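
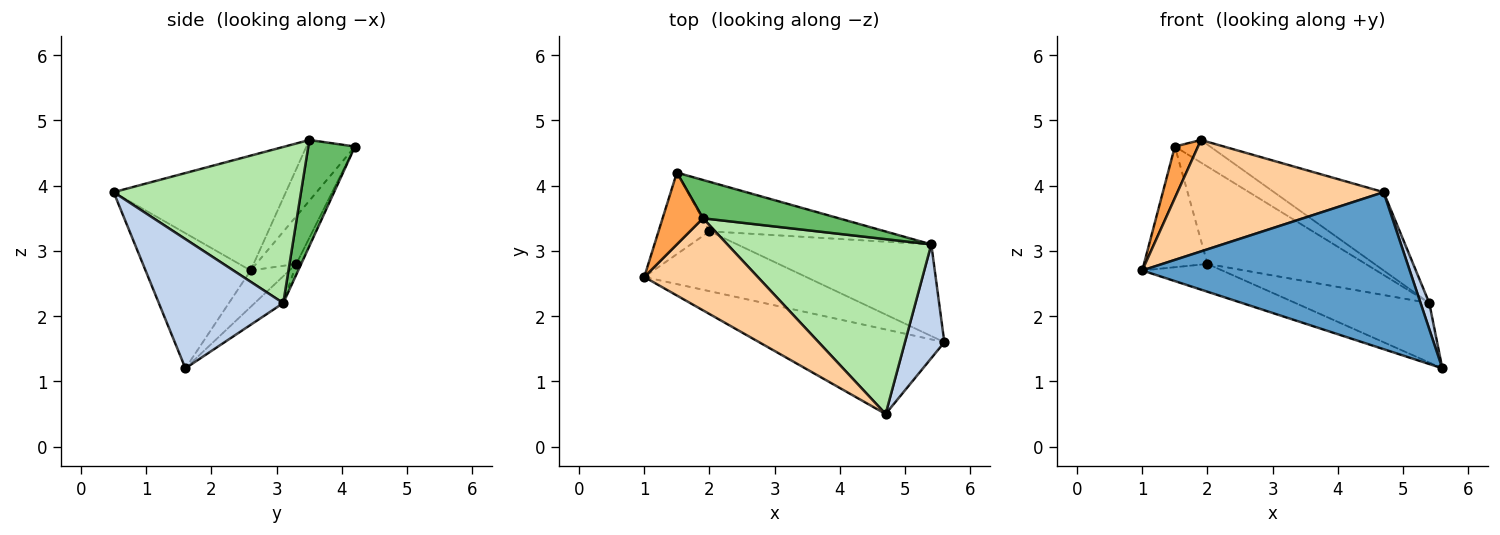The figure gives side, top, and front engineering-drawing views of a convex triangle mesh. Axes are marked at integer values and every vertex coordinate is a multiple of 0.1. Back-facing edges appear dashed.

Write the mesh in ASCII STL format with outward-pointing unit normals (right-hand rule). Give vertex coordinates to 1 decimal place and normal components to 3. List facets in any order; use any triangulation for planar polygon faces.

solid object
 facet normal -0.327 -0.832 -0.448
  outer loop
   vertex 4.7 0.5 3.9
   vertex 1.0 2.6 2.7
   vertex 5.6 1.6 1.2
  endloop
 endfacet
 facet normal 0.954 -0.067 0.291
  outer loop
   vertex 5.4 3.1 2.2
   vertex 4.7 0.5 3.9
   vertex 5.6 1.6 1.2
  endloop
 endfacet
 facet normal -0.774 -0.369 0.514
  outer loop
   vertex 1.9 3.5 4.7
   vertex 1.5 4.2 4.6
   vertex 1.0 2.6 2.7
  endloop
 endfacet
 facet normal -0.542 -0.648 0.535
  outer loop
   vertex 1.9 3.5 4.7
   vertex 1.0 2.6 2.7
   vertex 4.7 0.5 3.9
  endloop
 endfacet
 facet normal 0.559 0.421 0.715
  outer loop
   vertex 1.9 3.5 4.7
   vertex 5.4 3.1 2.2
   vertex 1.5 4.2 4.6
  endloop
 endfacet
 facet normal 0.573 0.335 0.748
  outer loop
   vertex 1.9 3.5 4.7
   vertex 4.7 0.5 3.9
   vertex 5.4 3.1 2.2
  endloop
 endfacet
 facet normal -0.464 0.734 -0.496
  outer loop
   vertex 2.0 3.3 2.8
   vertex 1.0 2.6 2.7
   vertex 1.5 4.2 4.6
  endloop
 endfacet
 facet normal -0.028 0.891 -0.453
  outer loop
   vertex 2.0 3.3 2.8
   vertex 1.5 4.2 4.6
   vertex 5.4 3.1 2.2
  endloop
 endfacet
 facet normal -0.200 0.413 -0.889
  outer loop
   vertex 2.0 3.3 2.8
   vertex 5.6 1.6 1.2
   vertex 1.0 2.6 2.7
  endloop
 endfacet
 facet normal -0.115 0.540 -0.834
  outer loop
   vertex 2.0 3.3 2.8
   vertex 5.4 3.1 2.2
   vertex 5.6 1.6 1.2
  endloop
 endfacet
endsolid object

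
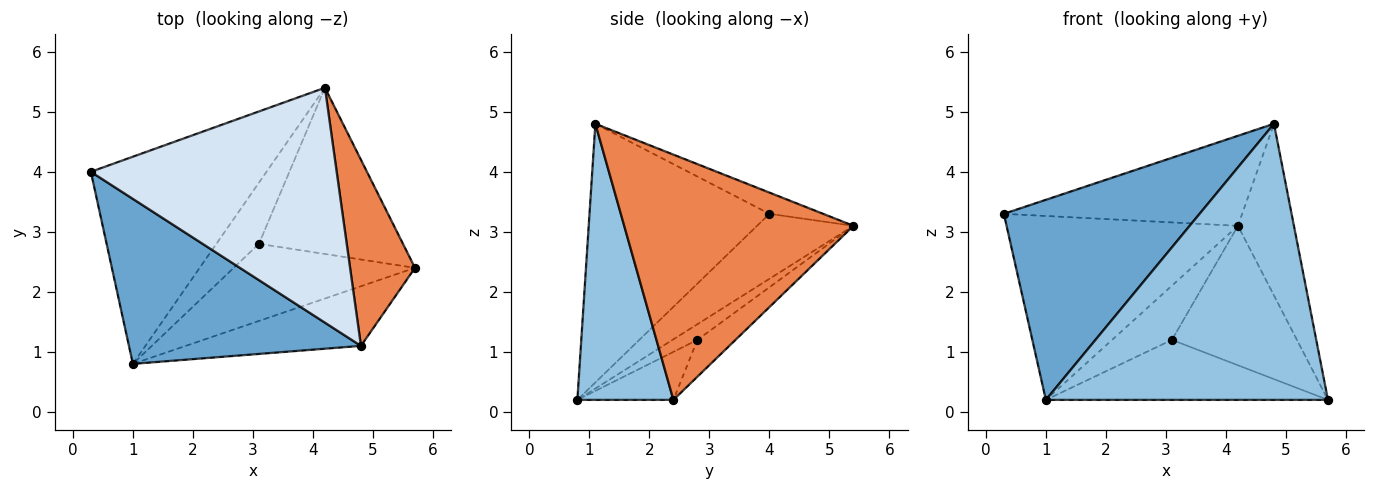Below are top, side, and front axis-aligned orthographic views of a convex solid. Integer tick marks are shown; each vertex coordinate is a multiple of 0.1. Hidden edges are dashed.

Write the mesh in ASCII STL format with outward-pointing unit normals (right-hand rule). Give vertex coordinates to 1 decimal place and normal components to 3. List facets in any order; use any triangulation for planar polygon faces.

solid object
 facet normal -0.579 -0.629 0.519
  outer loop
   vertex 4.8 1.1 4.8
   vertex 0.3 4.0 3.3
   vertex 1.0 0.8 0.2
  endloop
 endfacet
 facet normal 0.316 -0.927 -0.200
  outer loop
   vertex 4.8 1.1 4.8
   vertex 1.0 0.8 0.2
   vertex 5.7 2.4 0.2
  endloop
 endfacet
 facet normal -0.267 0.640 -0.721
  outer loop
   vertex 4.2 5.4 3.1
   vertex 1.0 0.8 0.2
   vertex 0.3 4.0 3.3
  endloop
 endfacet
 facet normal -0.080 0.357 0.931
  outer loop
   vertex 4.2 5.4 3.1
   vertex 0.3 4.0 3.3
   vertex 4.8 1.1 4.8
  endloop
 endfacet
 facet normal 0.941 0.230 0.249
  outer loop
   vertex 4.2 5.4 3.1
   vertex 4.8 1.1 4.8
   vertex 5.7 2.4 0.2
  endloop
 endfacet
 facet normal -0.205 0.601 -0.773
  outer loop
   vertex 3.1 2.8 1.2
   vertex 5.7 2.4 0.2
   vertex 1.0 0.8 0.2
  endloop
 endfacet
 facet normal -0.192 0.631 -0.752
  outer loop
   vertex 3.1 2.8 1.2
   vertex 4.2 5.4 3.1
   vertex 5.7 2.4 0.2
  endloop
 endfacet
 facet normal -0.266 0.640 -0.721
  outer loop
   vertex 3.1 2.8 1.2
   vertex 1.0 0.8 0.2
   vertex 4.2 5.4 3.1
  endloop
 endfacet
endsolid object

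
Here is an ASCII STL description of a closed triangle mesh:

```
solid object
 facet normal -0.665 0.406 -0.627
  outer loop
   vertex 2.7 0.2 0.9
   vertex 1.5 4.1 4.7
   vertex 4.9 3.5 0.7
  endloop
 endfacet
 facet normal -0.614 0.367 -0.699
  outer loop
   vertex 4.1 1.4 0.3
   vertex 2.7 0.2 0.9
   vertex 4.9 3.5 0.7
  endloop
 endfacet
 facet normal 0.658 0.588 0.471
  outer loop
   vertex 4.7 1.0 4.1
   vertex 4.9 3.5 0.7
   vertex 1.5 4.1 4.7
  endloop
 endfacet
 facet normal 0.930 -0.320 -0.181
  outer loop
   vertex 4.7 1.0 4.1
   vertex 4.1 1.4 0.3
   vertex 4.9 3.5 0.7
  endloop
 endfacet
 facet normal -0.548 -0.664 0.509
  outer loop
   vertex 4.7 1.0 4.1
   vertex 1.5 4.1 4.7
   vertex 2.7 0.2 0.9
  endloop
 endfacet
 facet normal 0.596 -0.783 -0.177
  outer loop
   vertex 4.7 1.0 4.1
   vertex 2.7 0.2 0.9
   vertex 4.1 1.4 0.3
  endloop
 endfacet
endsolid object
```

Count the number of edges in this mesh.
9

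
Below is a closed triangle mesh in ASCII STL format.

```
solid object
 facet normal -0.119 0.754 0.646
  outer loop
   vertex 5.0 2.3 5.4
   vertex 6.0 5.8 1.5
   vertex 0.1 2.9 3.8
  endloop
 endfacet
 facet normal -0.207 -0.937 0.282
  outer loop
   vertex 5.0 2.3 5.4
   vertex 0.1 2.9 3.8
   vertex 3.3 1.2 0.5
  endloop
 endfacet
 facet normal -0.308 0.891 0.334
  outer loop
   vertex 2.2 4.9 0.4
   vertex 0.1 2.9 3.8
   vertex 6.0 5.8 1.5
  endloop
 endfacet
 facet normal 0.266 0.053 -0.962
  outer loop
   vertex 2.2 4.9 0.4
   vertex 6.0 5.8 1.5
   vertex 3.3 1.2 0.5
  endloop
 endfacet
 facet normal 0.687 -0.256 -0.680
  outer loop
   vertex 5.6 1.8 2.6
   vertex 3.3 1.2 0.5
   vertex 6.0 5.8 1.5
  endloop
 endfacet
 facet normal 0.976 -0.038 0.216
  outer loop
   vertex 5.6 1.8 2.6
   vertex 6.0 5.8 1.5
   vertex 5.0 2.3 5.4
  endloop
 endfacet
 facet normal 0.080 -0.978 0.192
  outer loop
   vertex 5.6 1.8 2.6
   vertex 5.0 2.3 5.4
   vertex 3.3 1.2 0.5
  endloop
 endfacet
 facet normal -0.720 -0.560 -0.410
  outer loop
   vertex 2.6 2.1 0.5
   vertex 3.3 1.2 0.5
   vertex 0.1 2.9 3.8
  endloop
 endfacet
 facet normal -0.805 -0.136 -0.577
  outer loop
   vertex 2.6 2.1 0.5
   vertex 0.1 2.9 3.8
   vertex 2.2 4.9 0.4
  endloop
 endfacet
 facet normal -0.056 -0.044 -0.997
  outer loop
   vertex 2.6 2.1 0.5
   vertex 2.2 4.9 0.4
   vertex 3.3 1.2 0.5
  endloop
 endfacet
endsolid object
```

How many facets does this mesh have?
10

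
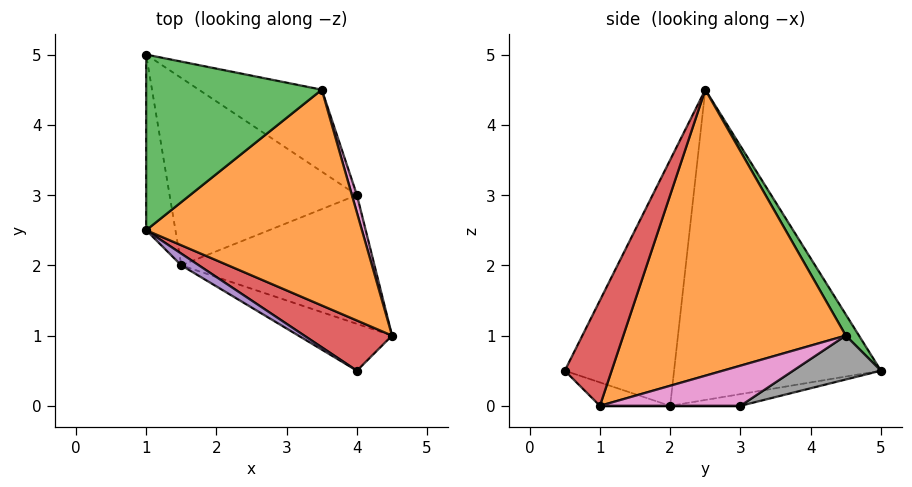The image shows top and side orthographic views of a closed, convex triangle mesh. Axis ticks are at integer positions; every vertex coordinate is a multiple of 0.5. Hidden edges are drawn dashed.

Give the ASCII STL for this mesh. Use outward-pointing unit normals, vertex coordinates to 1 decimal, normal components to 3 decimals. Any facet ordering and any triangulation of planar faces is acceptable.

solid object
 facet normal -0.985 -0.149 -0.093
  outer loop
   vertex 1.5 2.0 0.0
   vertex 1.0 2.5 4.5
   vertex 1.0 5.0 0.5
  endloop
 endfacet
 facet normal 0.797 0.056 0.601
  outer loop
   vertex 3.5 4.5 1.0
   vertex 1.0 2.5 4.5
   vertex 4.5 1.0 0.0
  endloop
 endfacet
 facet normal 0.063 0.846 0.529
  outer loop
   vertex 3.5 4.5 1.0
   vertex 1.0 5.0 0.5
   vertex 1.0 2.5 4.5
  endloop
 endfacet
 facet normal 0.762 -0.127 0.635
  outer loop
   vertex 4.0 0.5 0.5
   vertex 4.5 1.0 0.0
   vertex 1.0 2.5 4.5
  endloop
 endfacet
 facet normal -0.520 -0.854 0.037
  outer loop
   vertex 4.0 0.5 0.5
   vertex 1.0 2.5 4.5
   vertex 1.5 2.0 0.0
  endloop
 endfacet
 facet normal -0.196 -0.588 -0.784
  outer loop
   vertex 4.0 0.5 0.5
   vertex 1.5 2.0 0.0
   vertex 4.5 1.0 0.0
  endloop
 endfacet
 facet normal 0.963 0.241 0.120
  outer loop
   vertex 4.0 3.0 0.0
   vertex 3.5 4.5 1.0
   vertex 4.5 1.0 0.0
  endloop
 endfacet
 facet normal 0.270 0.595 -0.757
  outer loop
   vertex 4.0 3.0 0.0
   vertex 1.0 5.0 0.5
   vertex 3.5 4.5 1.0
  endloop
 endfacet
 facet normal 0.000 0.000 -1.000
  outer loop
   vertex 4.0 3.0 0.0
   vertex 4.5 1.0 0.0
   vertex 1.5 2.0 0.0
  endloop
 endfacet
 facet normal -0.062 0.154 -0.986
  outer loop
   vertex 4.0 3.0 0.0
   vertex 1.5 2.0 0.0
   vertex 1.0 5.0 0.5
  endloop
 endfacet
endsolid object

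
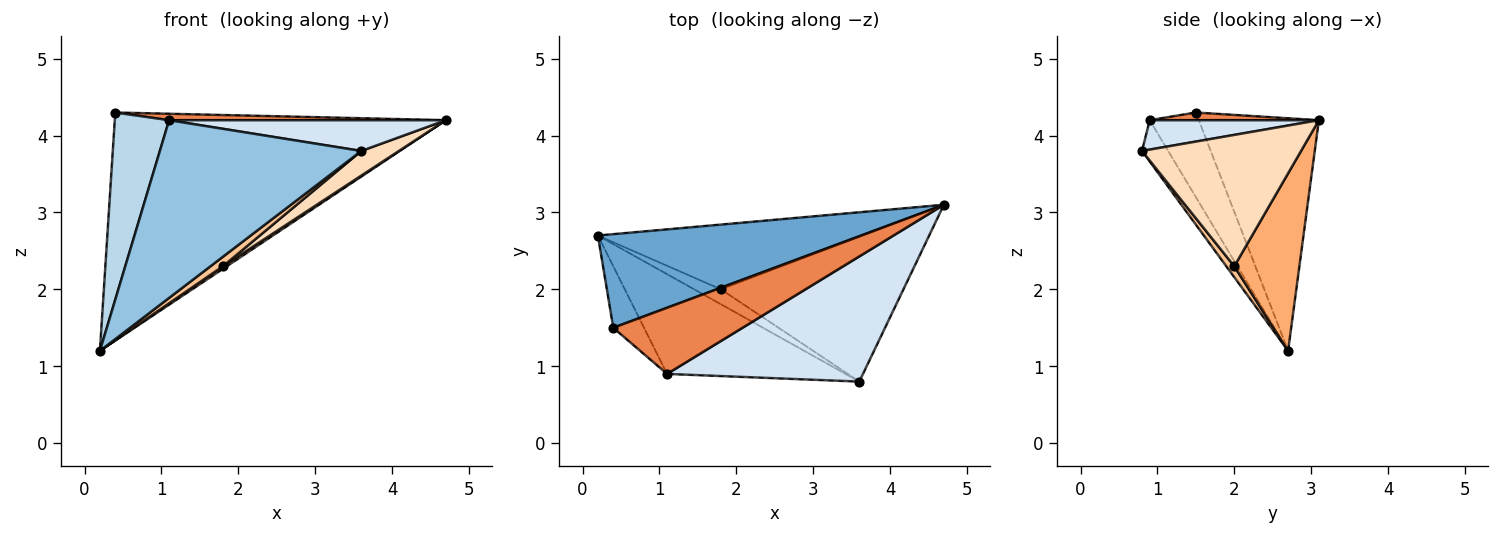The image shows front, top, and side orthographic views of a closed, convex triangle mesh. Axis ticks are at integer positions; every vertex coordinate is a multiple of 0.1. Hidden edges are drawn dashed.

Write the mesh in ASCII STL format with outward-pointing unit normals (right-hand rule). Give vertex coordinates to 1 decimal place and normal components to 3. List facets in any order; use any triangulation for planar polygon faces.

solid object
 facet normal -0.318 0.877 0.360
  outer loop
   vertex 0.4 1.5 4.3
   vertex 4.7 3.1 4.2
   vertex 0.2 2.7 1.2
  endloop
 endfacet
 facet normal -0.112 -0.867 -0.486
  outer loop
   vertex 1.1 0.9 4.2
   vertex 0.2 2.7 1.2
   vertex 3.6 0.8 3.8
  endloop
 endfacet
 facet normal -0.652 -0.721 -0.237
  outer loop
   vertex 1.1 0.9 4.2
   vertex 0.4 1.5 4.3
   vertex 0.2 2.7 1.2
  endloop
 endfacet
 facet normal 0.144 -0.236 0.961
  outer loop
   vertex 1.1 0.9 4.2
   vertex 3.6 0.8 3.8
   vertex 4.7 3.1 4.2
  endloop
 endfacet
 facet normal 0.059 -0.097 0.994
  outer loop
   vertex 1.1 0.9 4.2
   vertex 4.7 3.1 4.2
   vertex 0.4 1.5 4.3
  endloop
 endfacet
 facet normal 0.556 -0.033 -0.830
  outer loop
   vertex 1.8 2.0 2.3
   vertex 0.2 2.7 1.2
   vertex 4.7 3.1 4.2
  endloop
 endfacet
 facet normal 0.326 -0.507 -0.797
  outer loop
   vertex 1.8 2.0 2.3
   vertex 3.6 0.8 3.8
   vertex 0.2 2.7 1.2
  endloop
 endfacet
 facet normal 0.579 -0.137 -0.804
  outer loop
   vertex 1.8 2.0 2.3
   vertex 4.7 3.1 4.2
   vertex 3.6 0.8 3.8
  endloop
 endfacet
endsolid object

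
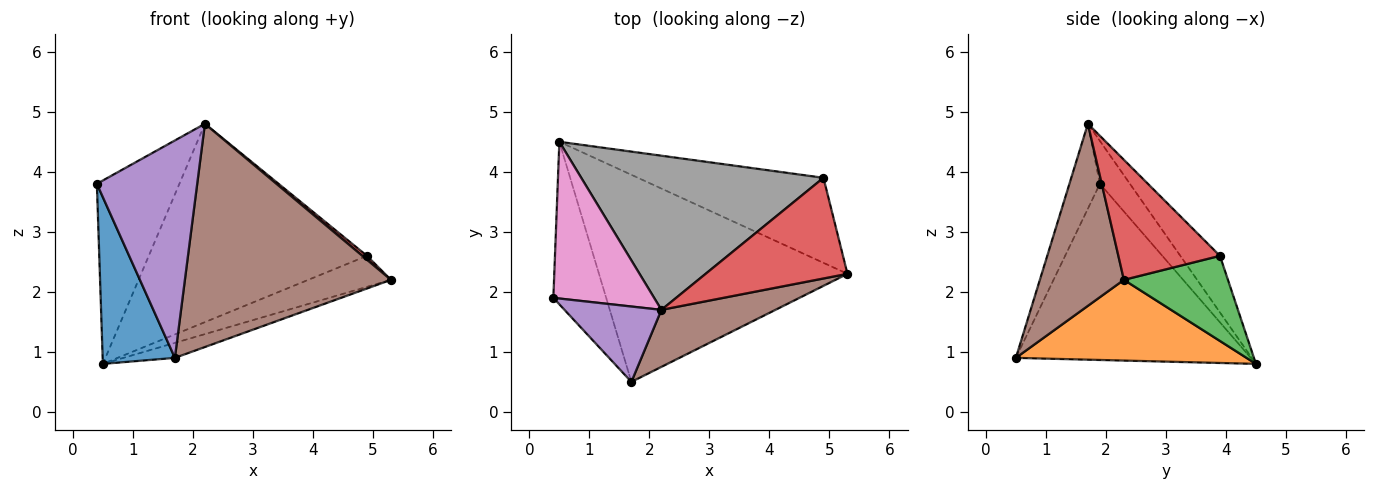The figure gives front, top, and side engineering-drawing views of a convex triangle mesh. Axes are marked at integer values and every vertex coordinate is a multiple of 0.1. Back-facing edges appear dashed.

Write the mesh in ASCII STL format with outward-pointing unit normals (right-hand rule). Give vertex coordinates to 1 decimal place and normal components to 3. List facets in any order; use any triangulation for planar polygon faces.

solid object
 facet normal -0.919 -0.283 -0.275
  outer loop
   vertex 1.7 0.5 0.9
   vertex 0.4 1.9 3.8
   vertex 0.5 4.5 0.8
  endloop
 endfacet
 facet normal 0.308 0.069 -0.949
  outer loop
   vertex 1.7 0.5 0.9
   vertex 0.5 4.5 0.8
   vertex 5.3 2.3 2.2
  endloop
 endfacet
 facet normal 0.396 0.315 -0.863
  outer loop
   vertex 4.9 3.9 2.6
   vertex 5.3 2.3 2.2
   vertex 0.5 4.5 0.8
  endloop
 endfacet
 facet normal 0.646 -0.029 0.763
  outer loop
   vertex 2.2 1.7 4.8
   vertex 5.3 2.3 2.2
   vertex 4.9 3.9 2.6
  endloop
 endfacet
 facet normal -0.276 -0.908 0.315
  outer loop
   vertex 2.2 1.7 4.8
   vertex 0.4 1.9 3.8
   vertex 1.7 0.5 0.9
  endloop
 endfacet
 facet normal 0.367 -0.901 0.230
  outer loop
   vertex 2.2 1.7 4.8
   vertex 1.7 0.5 0.9
   vertex 5.3 2.3 2.2
  endloop
 endfacet
 facet normal -0.266 0.733 0.626
  outer loop
   vertex 2.2 1.7 4.8
   vertex 0.5 4.5 0.8
   vertex 0.4 1.9 3.8
  endloop
 endfacet
 facet normal -0.142 0.782 0.607
  outer loop
   vertex 2.2 1.7 4.8
   vertex 4.9 3.9 2.6
   vertex 0.5 4.5 0.8
  endloop
 endfacet
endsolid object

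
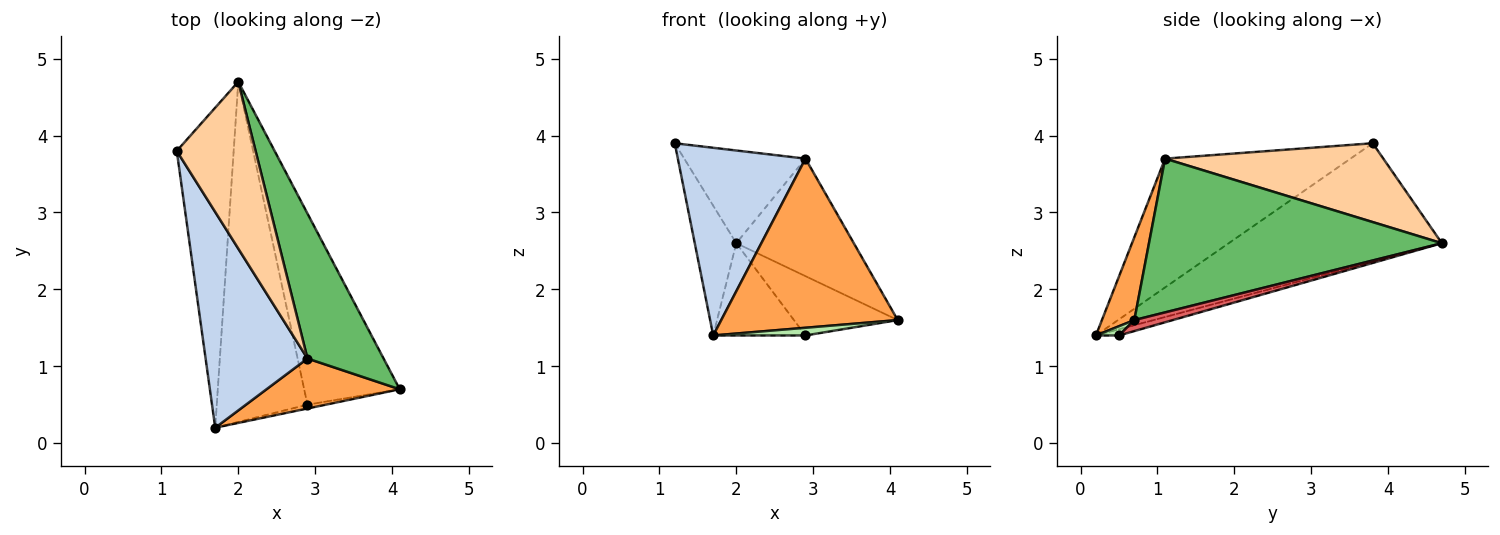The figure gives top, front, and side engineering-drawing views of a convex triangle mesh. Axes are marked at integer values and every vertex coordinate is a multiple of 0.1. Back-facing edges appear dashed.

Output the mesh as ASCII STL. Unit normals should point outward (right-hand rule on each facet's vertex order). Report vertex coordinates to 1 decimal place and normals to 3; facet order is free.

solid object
 facet normal -0.888 0.173 -0.427
  outer loop
   vertex 2.0 4.7 2.6
   vertex 1.7 0.2 1.4
   vertex 1.2 3.8 3.9
  endloop
 endfacet
 facet normal -0.690 -0.475 0.546
  outer loop
   vertex 2.9 1.1 3.7
   vertex 1.2 3.8 3.9
   vertex 1.7 0.2 1.4
  endloop
 endfacet
 facet normal 0.174 -0.944 0.279
  outer loop
   vertex 2.9 1.1 3.7
   vertex 1.7 0.2 1.4
   vertex 4.1 0.7 1.6
  endloop
 endfacet
 facet normal 0.658 0.366 0.658
  outer loop
   vertex 2.9 1.1 3.7
   vertex 2.0 4.7 2.6
   vertex 1.2 3.8 3.9
  endloop
 endfacet
 facet normal 0.843 0.338 0.417
  outer loop
   vertex 2.9 1.1 3.7
   vertex 4.1 0.7 1.6
   vertex 2.0 4.7 2.6
  endloop
 endfacet
 facet normal 0.218 -0.873 -0.436
  outer loop
   vertex 2.9 0.5 1.4
   vertex 4.1 0.7 1.6
   vertex 1.7 0.2 1.4
  endloop
 endfacet
 facet normal 0.109 0.295 -0.949
  outer loop
   vertex 2.9 0.5 1.4
   vertex 2.0 4.7 2.6
   vertex 4.1 0.7 1.6
  endloop
 endfacet
 facet normal -0.065 0.261 -0.963
  outer loop
   vertex 2.9 0.5 1.4
   vertex 1.7 0.2 1.4
   vertex 2.0 4.7 2.6
  endloop
 endfacet
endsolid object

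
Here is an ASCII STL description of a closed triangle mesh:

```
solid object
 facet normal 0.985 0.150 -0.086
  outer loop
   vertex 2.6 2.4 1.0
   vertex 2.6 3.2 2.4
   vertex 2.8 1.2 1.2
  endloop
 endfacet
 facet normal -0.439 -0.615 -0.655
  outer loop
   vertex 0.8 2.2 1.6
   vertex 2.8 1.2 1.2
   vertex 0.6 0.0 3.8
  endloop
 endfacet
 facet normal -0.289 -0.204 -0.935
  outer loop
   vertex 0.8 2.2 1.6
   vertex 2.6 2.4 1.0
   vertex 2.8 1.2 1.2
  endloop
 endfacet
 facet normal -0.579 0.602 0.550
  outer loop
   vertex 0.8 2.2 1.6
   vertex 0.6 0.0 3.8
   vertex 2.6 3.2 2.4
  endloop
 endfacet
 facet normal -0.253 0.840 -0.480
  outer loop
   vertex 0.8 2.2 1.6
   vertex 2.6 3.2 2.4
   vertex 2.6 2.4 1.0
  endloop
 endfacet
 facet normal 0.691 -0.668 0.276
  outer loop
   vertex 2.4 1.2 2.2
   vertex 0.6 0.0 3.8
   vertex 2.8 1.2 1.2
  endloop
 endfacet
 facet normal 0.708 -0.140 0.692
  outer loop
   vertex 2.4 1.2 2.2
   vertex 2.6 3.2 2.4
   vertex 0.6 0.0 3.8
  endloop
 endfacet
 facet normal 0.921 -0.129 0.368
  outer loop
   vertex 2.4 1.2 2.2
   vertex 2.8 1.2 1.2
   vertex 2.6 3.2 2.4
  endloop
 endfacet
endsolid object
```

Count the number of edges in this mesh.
12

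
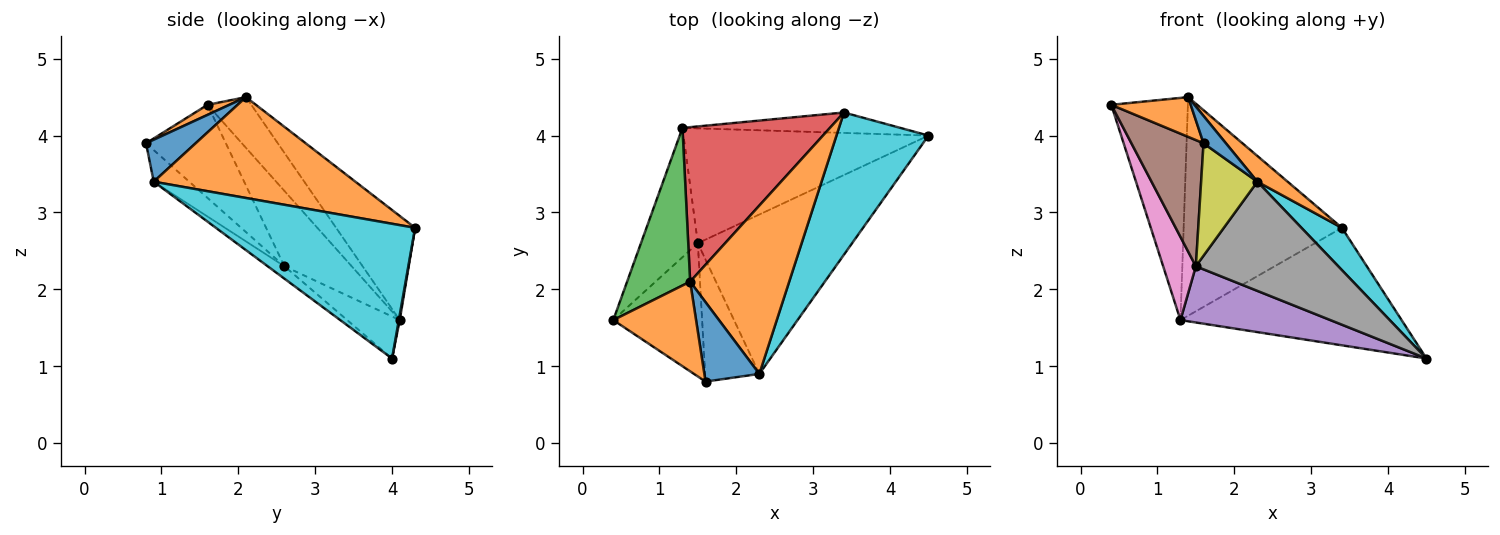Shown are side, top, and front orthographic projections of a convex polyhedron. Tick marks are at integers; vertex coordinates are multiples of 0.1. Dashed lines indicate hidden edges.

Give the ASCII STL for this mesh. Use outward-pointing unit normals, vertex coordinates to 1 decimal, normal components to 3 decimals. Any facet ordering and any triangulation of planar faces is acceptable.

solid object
 facet normal 0.004 0.985 -0.171
  outer loop
   vertex 1.3 4.1 1.6
   vertex 3.4 4.3 2.8
   vertex 4.5 4.0 1.1
  endloop
 endfacet
 facet normal 0.110 -0.402 0.909
  outer loop
   vertex 1.4 2.1 4.5
   vertex 0.4 1.6 4.4
   vertex 1.6 0.8 3.9
  endloop
 endfacet
 facet normal -0.422 0.739 0.524
  outer loop
   vertex 1.4 2.1 4.5
   vertex 1.3 4.1 1.6
   vertex 0.4 1.6 4.4
  endloop
 endfacet
 facet normal -0.377 0.756 0.535
  outer loop
   vertex 1.4 2.1 4.5
   vertex 3.4 4.3 2.8
   vertex 1.3 4.1 1.6
  endloop
 endfacet
 facet normal -0.152 -0.435 -0.888
  outer loop
   vertex 1.5 2.6 2.3
   vertex 1.3 4.1 1.6
   vertex 4.5 4.0 1.1
  endloop
 endfacet
 facet normal -0.606 -0.547 -0.578
  outer loop
   vertex 1.5 2.6 2.3
   vertex 1.6 0.8 3.9
   vertex 0.4 1.6 4.4
  endloop
 endfacet
 facet normal -0.744 -0.361 -0.562
  outer loop
   vertex 1.5 2.6 2.3
   vertex 0.4 1.6 4.4
   vertex 1.3 4.1 1.6
  endloop
 endfacet
 facet normal -0.066 -0.564 -0.823
  outer loop
   vertex 2.3 0.9 3.4
   vertex 1.5 2.6 2.3
   vertex 4.5 4.0 1.1
  endloop
 endfacet
 facet normal -0.394 -0.623 -0.676
  outer loop
   vertex 2.3 0.9 3.4
   vertex 1.6 0.8 3.9
   vertex 1.5 2.6 2.3
  endloop
 endfacet
 facet normal 0.814 -0.165 0.556
  outer loop
   vertex 2.3 0.9 3.4
   vertex 4.5 4.0 1.1
   vertex 3.4 4.3 2.8
  endloop
 endfacet
 facet normal 0.585 -0.264 0.767
  outer loop
   vertex 2.3 0.9 3.4
   vertex 1.4 2.1 4.5
   vertex 1.6 0.8 3.9
  endloop
 endfacet
 facet normal 0.709 -0.107 0.697
  outer loop
   vertex 2.3 0.9 3.4
   vertex 3.4 4.3 2.8
   vertex 1.4 2.1 4.5
  endloop
 endfacet
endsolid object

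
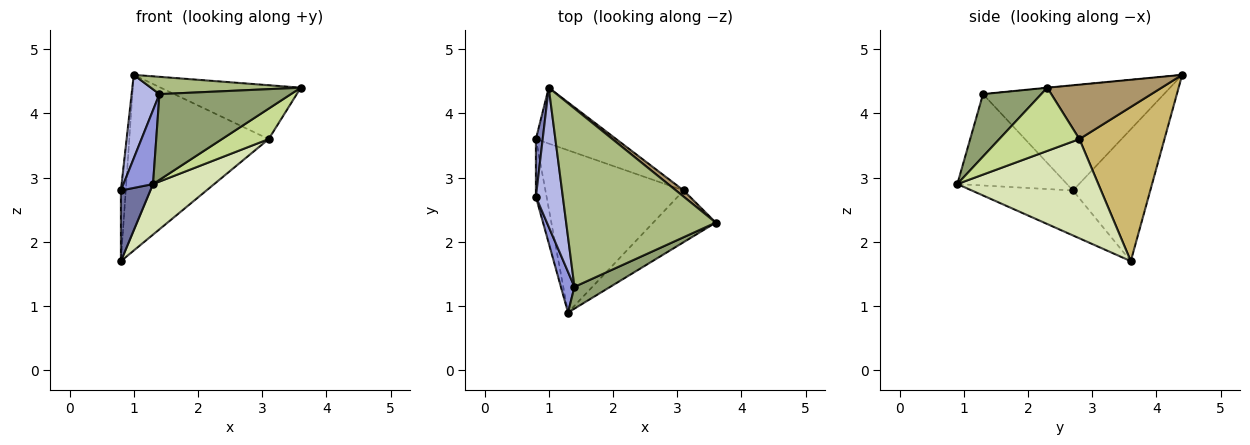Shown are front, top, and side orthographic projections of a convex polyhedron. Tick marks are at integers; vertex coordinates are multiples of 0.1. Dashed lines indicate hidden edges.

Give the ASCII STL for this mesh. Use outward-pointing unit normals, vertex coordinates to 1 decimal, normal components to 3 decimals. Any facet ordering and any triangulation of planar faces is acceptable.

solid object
 facet normal -0.936 -0.272 -0.223
  outer loop
   vertex 0.8 3.6 1.7
   vertex 1.3 0.9 2.9
   vertex 0.8 2.7 2.8
  endloop
 endfacet
 facet normal -0.997 0.063 0.051
  outer loop
   vertex 0.8 3.6 1.7
   vertex 0.8 2.7 2.8
   vertex 1.0 4.4 4.6
  endloop
 endfacet
 facet normal -0.956 -0.258 0.142
  outer loop
   vertex 1.4 1.3 4.3
   vertex 0.8 2.7 2.8
   vertex 1.3 0.9 2.9
  endloop
 endfacet
 facet normal -0.958 -0.147 0.246
  outer loop
   vertex 1.4 1.3 4.3
   vertex 1.0 4.4 4.6
   vertex 0.8 2.7 2.8
  endloop
 endfacet
 facet normal 0.395 -0.891 0.226
  outer loop
   vertex 1.4 1.3 4.3
   vertex 1.3 0.9 2.9
   vertex 3.6 2.3 4.4
  endloop
 endfacet
 facet normal -0.001 -0.097 0.995
  outer loop
   vertex 1.4 1.3 4.3
   vertex 3.6 2.3 4.4
   vertex 1.0 4.4 4.6
  endloop
 endfacet
 facet normal 0.657 -0.383 -0.650
  outer loop
   vertex 3.1 2.8 3.6
   vertex 3.6 2.3 4.4
   vertex 1.3 0.9 2.9
  endloop
 endfacet
 facet normal 0.565 -0.245 -0.788
  outer loop
   vertex 3.1 2.8 3.6
   vertex 1.3 0.9 2.9
   vertex 0.8 3.6 1.7
  endloop
 endfacet
 facet normal 0.630 0.772 0.088
  outer loop
   vertex 3.1 2.8 3.6
   vertex 1.0 4.4 4.6
   vertex 3.6 2.3 4.4
  endloop
 endfacet
 facet normal 0.503 0.824 -0.262
  outer loop
   vertex 3.1 2.8 3.6
   vertex 0.8 3.6 1.7
   vertex 1.0 4.4 4.6
  endloop
 endfacet
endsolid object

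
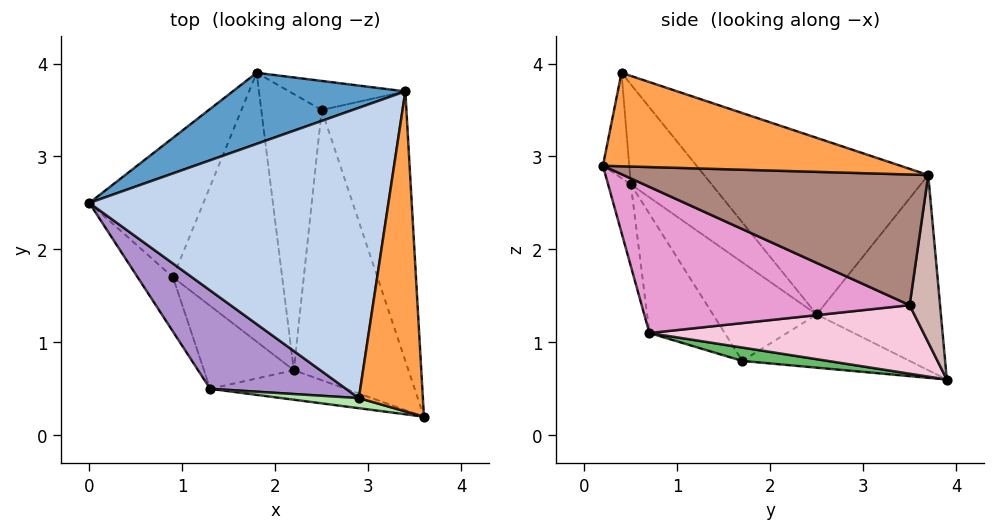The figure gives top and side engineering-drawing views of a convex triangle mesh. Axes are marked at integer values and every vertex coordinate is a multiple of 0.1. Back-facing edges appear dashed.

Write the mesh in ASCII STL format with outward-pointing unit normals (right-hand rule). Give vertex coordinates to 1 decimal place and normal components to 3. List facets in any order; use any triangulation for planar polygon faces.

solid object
 facet normal -0.458 0.791 0.405
  outer loop
   vertex 3.4 3.7 2.8
   vertex 1.8 3.9 0.6
   vertex 0.0 2.5 1.3
  endloop
 endfacet
 facet normal -0.478 0.342 0.809
  outer loop
   vertex 3.4 3.7 2.8
   vertex 0.0 2.5 1.3
   vertex 2.9 0.4 3.9
  endloop
 endfacet
 facet normal 0.823 0.063 0.564
  outer loop
   vertex 3.4 3.7 2.8
   vertex 2.9 0.4 3.9
   vertex 3.6 0.2 2.9
  endloop
 endfacet
 facet normal -0.421 0.090 -0.902
  outer loop
   vertex 0.9 1.7 0.8
   vertex 0.0 2.5 1.3
   vertex 1.8 3.9 0.6
  endloop
 endfacet
 facet normal 0.120 -0.139 -0.983
  outer loop
   vertex 0.9 1.7 0.8
   vertex 1.8 3.9 0.6
   vertex 2.2 0.7 1.1
  endloop
 endfacet
 facet normal -0.137 -0.985 0.101
  outer loop
   vertex 1.3 0.5 2.7
   vertex 3.6 0.2 2.9
   vertex 2.9 0.4 3.9
  endloop
 endfacet
 facet normal -0.111 -0.976 -0.185
  outer loop
   vertex 1.3 0.5 2.7
   vertex 2.2 0.7 1.1
   vertex 3.6 0.2 2.9
  endloop
 endfacet
 facet normal -0.507 -0.773 -0.382
  outer loop
   vertex 1.3 0.5 2.7
   vertex 0.9 1.7 0.8
   vertex 2.2 0.7 1.1
  endloop
 endfacet
 facet normal -0.584 0.176 0.793
  outer loop
   vertex 1.3 0.5 2.7
   vertex 2.9 0.4 3.9
   vertex 0.0 2.5 1.3
  endloop
 endfacet
 facet normal -0.718 -0.647 -0.257
  outer loop
   vertex 1.3 0.5 2.7
   vertex 0.0 2.5 1.3
   vertex 0.9 1.7 0.8
  endloop
 endfacet
 facet normal 0.839 0.032 -0.544
  outer loop
   vertex 2.5 3.5 1.4
   vertex 3.4 3.7 2.8
   vertex 3.6 0.2 2.9
  endloop
 endfacet
 facet normal 0.787 0.284 -0.547
  outer loop
   vertex 2.5 3.5 1.4
   vertex 1.8 3.9 0.6
   vertex 3.4 3.7 2.8
  endloop
 endfacet
 facet normal 0.787 -0.018 -0.617
  outer loop
   vertex 2.5 3.5 1.4
   vertex 3.6 0.2 2.9
   vertex 2.2 0.7 1.1
  endloop
 endfacet
 facet normal 0.750 -0.010 -0.661
  outer loop
   vertex 2.5 3.5 1.4
   vertex 2.2 0.7 1.1
   vertex 1.8 3.9 0.6
  endloop
 endfacet
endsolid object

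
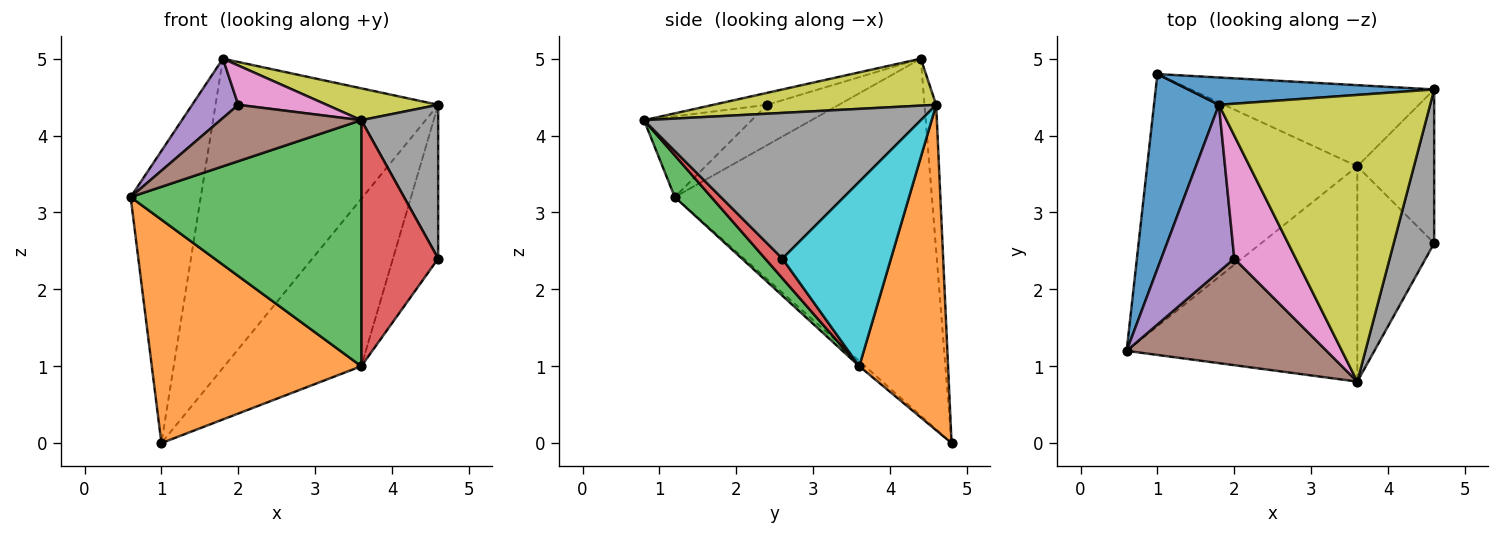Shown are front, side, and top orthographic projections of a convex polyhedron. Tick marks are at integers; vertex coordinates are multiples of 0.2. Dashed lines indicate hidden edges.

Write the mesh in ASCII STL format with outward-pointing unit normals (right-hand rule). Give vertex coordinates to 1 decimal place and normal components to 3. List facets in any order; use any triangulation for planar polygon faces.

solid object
 facet normal -0.950 0.259 0.173
  outer loop
   vertex 1.8 4.4 5.0
   vertex 1.0 4.8 0.0
   vertex 0.6 1.2 3.2
  endloop
 endfacet
 facet normal -0.018 -0.663 -0.748
  outer loop
   vertex 3.6 3.6 1.0
   vertex 0.6 1.2 3.2
   vertex 1.0 4.8 0.0
  endloop
 endfacet
 facet normal 0.118 -0.747 -0.654
  outer loop
   vertex 3.6 3.6 1.0
   vertex 3.6 0.8 4.2
   vertex 0.6 1.2 3.2
  endloop
 endfacet
 facet normal 0.167 -0.742 -0.649
  outer loop
   vertex 3.6 3.6 1.0
   vertex 4.6 2.6 2.4
   vertex 3.6 0.8 4.2
  endloop
 endfacet
 facet normal -0.462 -0.297 0.836
  outer loop
   vertex 2.0 2.4 4.4
   vertex 1.8 4.4 5.0
   vertex 0.6 1.2 3.2
  endloop
 endfacet
 facet normal -0.336 -0.440 0.833
  outer loop
   vertex 2.0 2.4 4.4
   vertex 0.6 1.2 3.2
   vertex 3.6 0.8 4.2
  endloop
 endfacet
 facet normal -0.182 -0.299 0.937
  outer loop
   vertex 2.0 2.4 4.4
   vertex 3.6 0.8 4.2
   vertex 1.8 4.4 5.0
  endloop
 endfacet
 facet normal 0.931 -0.259 0.259
  outer loop
   vertex 4.6 4.6 4.4
   vertex 3.6 0.8 4.2
   vertex 4.6 2.6 2.4
  endloop
 endfacet
 facet normal 0.216 -0.108 0.970
  outer loop
   vertex 4.6 4.6 4.4
   vertex 1.8 4.4 5.0
   vertex 3.6 0.8 4.2
  endloop
 endfacet
 facet normal 0.862 0.359 -0.359
  outer loop
   vertex 4.6 4.6 4.4
   vertex 4.6 2.6 2.4
   vertex 3.6 3.6 1.0
  endloop
 endfacet
 facet normal -0.052 0.995 0.088
  outer loop
   vertex 4.6 4.6 4.4
   vertex 1.0 4.8 0.0
   vertex 1.8 4.4 5.0
  endloop
 endfacet
 facet normal 0.504 0.777 -0.377
  outer loop
   vertex 4.6 4.6 4.4
   vertex 3.6 3.6 1.0
   vertex 1.0 4.8 0.0
  endloop
 endfacet
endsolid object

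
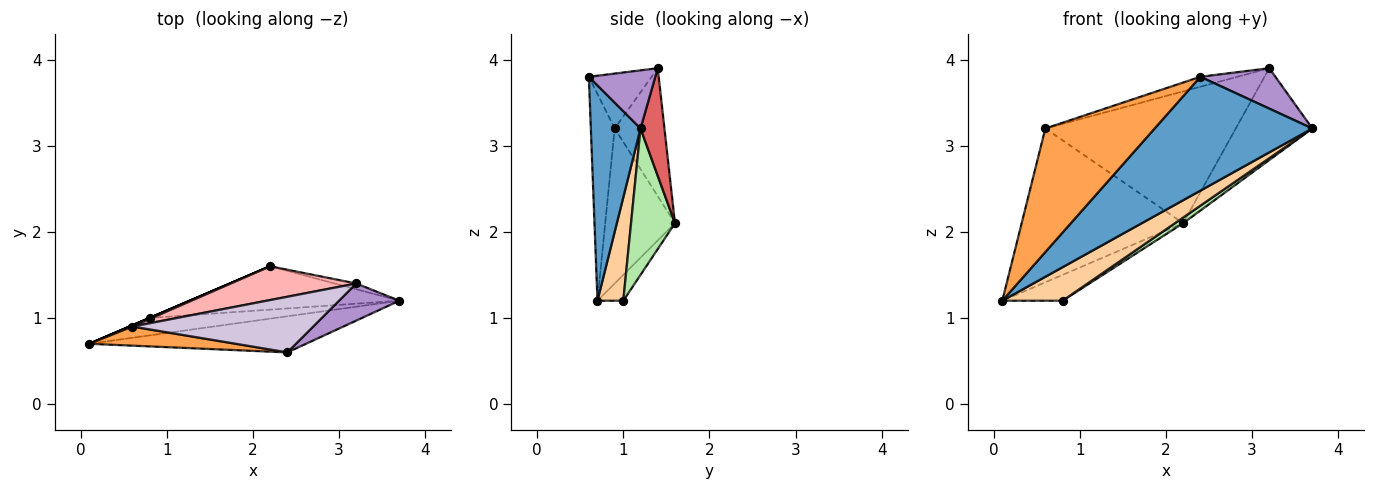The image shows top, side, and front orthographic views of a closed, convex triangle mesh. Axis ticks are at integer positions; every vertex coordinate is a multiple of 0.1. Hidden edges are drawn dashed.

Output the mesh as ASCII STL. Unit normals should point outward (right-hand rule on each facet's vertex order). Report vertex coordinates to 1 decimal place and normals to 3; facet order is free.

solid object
 facet normal 0.288 -0.913 -0.290
  outer loop
   vertex 2.4 0.6 3.8
   vertex 0.1 0.7 1.2
   vertex 3.7 1.2 3.2
  endloop
 endfacet
 facet normal -0.397 0.918 0.007
  outer loop
   vertex 0.6 0.9 3.2
   vertex 2.2 1.6 2.1
   vertex 0.1 0.7 1.2
  endloop
 endfacet
 facet normal -0.211 -0.966 0.149
  outer loop
   vertex 0.6 0.9 3.2
   vertex 0.1 0.7 1.2
   vertex 2.4 0.6 3.8
  endloop
 endfacet
 facet normal 0.355 -0.829 -0.432
  outer loop
   vertex 0.8 1.0 1.2
   vertex 3.7 1.2 3.2
   vertex 0.1 0.7 1.2
  endloop
 endfacet
 facet normal -0.394 0.919 0.000
  outer loop
   vertex 0.8 1.0 1.2
   vertex 0.1 0.7 1.2
   vertex 2.2 1.6 2.1
  endloop
 endfacet
 facet normal 0.569 -0.106 -0.815
  outer loop
   vertex 0.8 1.0 1.2
   vertex 2.2 1.6 2.1
   vertex 3.7 1.2 3.2
  endloop
 endfacet
 facet normal 0.298 0.953 -0.060
  outer loop
   vertex 3.2 1.4 3.9
   vertex 3.7 1.2 3.2
   vertex 2.2 1.6 2.1
  endloop
 endfacet
 facet normal -0.245 0.939 0.241
  outer loop
   vertex 3.2 1.4 3.9
   vertex 2.2 1.6 2.1
   vertex 0.6 0.9 3.2
  endloop
 endfacet
 facet normal 0.546 -0.617 0.566
  outer loop
   vertex 3.2 1.4 3.9
   vertex 2.4 0.6 3.8
   vertex 3.7 1.2 3.2
  endloop
 endfacet
 facet normal -0.286 0.168 0.943
  outer loop
   vertex 3.2 1.4 3.9
   vertex 0.6 0.9 3.2
   vertex 2.4 0.6 3.8
  endloop
 endfacet
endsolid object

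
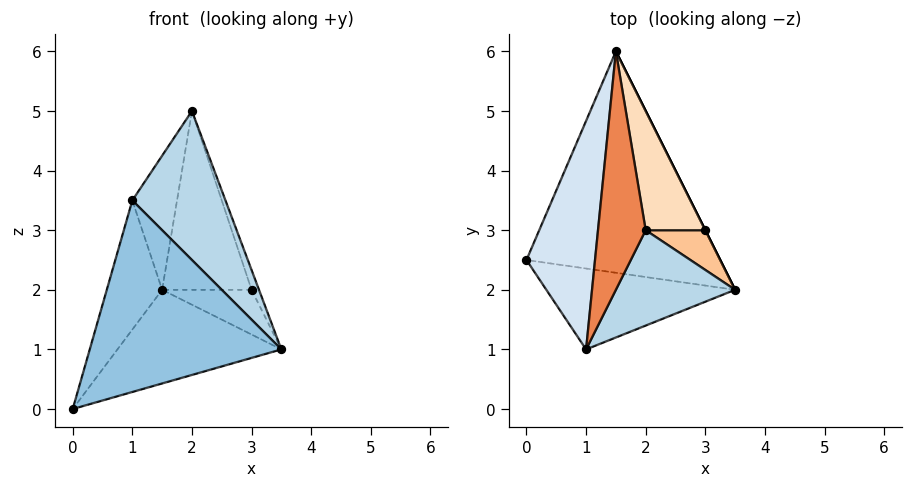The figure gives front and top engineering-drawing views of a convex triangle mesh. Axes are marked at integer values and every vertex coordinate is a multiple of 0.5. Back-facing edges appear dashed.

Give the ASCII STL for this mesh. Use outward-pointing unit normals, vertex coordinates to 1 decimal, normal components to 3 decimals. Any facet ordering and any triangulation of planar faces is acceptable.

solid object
 facet normal 0.304 0.371 -0.877
  outer loop
   vertex 1.5 6.0 2.0
   vertex 3.5 2.0 1.0
   vertex 0.0 2.5 0.0
  endloop
 endfacet
 facet normal -0.020 -0.921 -0.389
  outer loop
   vertex 1.0 1.0 3.5
   vertex 0.0 2.5 0.0
   vertex 3.5 2.0 1.0
  endloop
 endfacet
 facet normal 0.659 -0.634 0.405
  outer loop
   vertex 1.0 1.0 3.5
   vertex 3.5 2.0 1.0
   vertex 2.0 3.0 5.0
  endloop
 endfacet
 facet normal -0.918 0.196 0.346
  outer loop
   vertex 1.0 1.0 3.5
   vertex 1.5 6.0 2.0
   vertex 0.0 2.5 0.0
  endloop
 endfacet
 facet normal -0.916 0.196 0.349
  outer loop
   vertex 1.0 1.0 3.5
   vertex 2.0 3.0 5.0
   vertex 1.5 6.0 2.0
  endloop
 endfacet
 facet normal 0.894 0.447 0.000
  outer loop
   vertex 3.0 3.0 2.0
   vertex 3.5 2.0 1.0
   vertex 1.5 6.0 2.0
  endloop
 endfacet
 facet normal 0.937 0.156 0.312
  outer loop
   vertex 3.0 3.0 2.0
   vertex 2.0 3.0 5.0
   vertex 3.5 2.0 1.0
  endloop
 endfacet
 facet normal 0.857 0.429 0.286
  outer loop
   vertex 3.0 3.0 2.0
   vertex 1.5 6.0 2.0
   vertex 2.0 3.0 5.0
  endloop
 endfacet
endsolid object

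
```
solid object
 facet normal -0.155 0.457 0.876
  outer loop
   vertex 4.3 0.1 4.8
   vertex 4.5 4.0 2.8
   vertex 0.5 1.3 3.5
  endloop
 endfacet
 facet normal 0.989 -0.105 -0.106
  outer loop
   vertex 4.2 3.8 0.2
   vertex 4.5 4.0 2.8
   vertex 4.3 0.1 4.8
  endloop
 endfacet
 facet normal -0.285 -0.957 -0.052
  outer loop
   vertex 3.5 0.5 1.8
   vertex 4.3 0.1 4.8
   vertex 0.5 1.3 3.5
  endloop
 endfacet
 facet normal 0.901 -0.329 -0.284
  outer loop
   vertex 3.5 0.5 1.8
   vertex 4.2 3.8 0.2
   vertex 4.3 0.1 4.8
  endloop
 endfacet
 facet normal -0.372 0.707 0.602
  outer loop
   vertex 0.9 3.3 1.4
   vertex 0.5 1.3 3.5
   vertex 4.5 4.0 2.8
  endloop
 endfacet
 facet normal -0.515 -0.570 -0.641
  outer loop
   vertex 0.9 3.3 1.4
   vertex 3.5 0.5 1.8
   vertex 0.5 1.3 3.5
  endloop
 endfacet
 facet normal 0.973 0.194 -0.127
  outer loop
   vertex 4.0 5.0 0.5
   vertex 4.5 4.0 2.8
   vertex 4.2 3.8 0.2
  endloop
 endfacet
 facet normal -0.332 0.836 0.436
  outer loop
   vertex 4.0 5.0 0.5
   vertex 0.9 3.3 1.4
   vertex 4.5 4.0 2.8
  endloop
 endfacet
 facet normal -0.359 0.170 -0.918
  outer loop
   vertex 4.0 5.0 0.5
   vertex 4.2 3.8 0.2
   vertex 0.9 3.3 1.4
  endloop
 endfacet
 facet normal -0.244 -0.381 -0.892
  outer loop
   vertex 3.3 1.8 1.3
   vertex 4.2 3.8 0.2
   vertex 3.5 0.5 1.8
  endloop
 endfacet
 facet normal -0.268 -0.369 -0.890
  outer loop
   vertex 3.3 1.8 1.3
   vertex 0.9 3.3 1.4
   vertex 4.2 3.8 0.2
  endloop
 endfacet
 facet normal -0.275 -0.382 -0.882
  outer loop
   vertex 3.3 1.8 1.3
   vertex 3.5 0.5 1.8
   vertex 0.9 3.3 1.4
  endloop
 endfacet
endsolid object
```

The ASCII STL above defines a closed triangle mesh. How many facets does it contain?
12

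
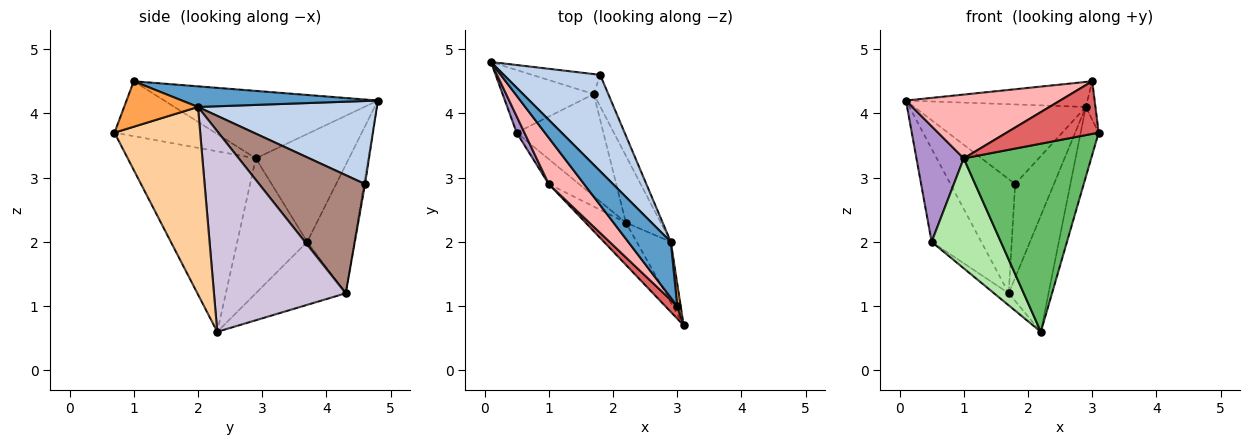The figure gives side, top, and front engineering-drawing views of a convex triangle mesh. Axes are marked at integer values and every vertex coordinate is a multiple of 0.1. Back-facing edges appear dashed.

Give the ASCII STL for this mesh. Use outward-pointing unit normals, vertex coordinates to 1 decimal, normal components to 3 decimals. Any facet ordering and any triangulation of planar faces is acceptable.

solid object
 facet normal 0.404 0.374 0.835
  outer loop
   vertex 2.9 2.0 4.1
   vertex 0.1 4.8 4.2
   vertex 3.0 1.0 4.5
  endloop
 endfacet
 facet normal 0.553 0.530 0.642
  outer loop
   vertex 2.9 2.0 4.1
   vertex 1.8 4.6 2.9
   vertex 0.1 4.8 4.2
  endloop
 endfacet
 facet normal 0.989 0.129 0.075
  outer loop
   vertex 2.9 2.0 4.1
   vertex 3.0 1.0 4.5
   vertex 3.1 0.7 3.7
  endloop
 endfacet
 facet normal 0.964 0.202 -0.175
  outer loop
   vertex 2.9 2.0 4.1
   vertex 3.1 0.7 3.7
   vertex 2.2 2.3 0.6
  endloop
 endfacet
 facet normal -0.700 -0.697 -0.156
  outer loop
   vertex 1.0 2.9 3.3
   vertex 2.2 2.3 0.6
   vertex 3.1 0.7 3.7
  endloop
 endfacet
 facet normal -0.702 -0.695 -0.158
  outer loop
   vertex 1.0 2.9 3.3
   vertex 0.5 3.7 2.0
   vertex 2.2 2.3 0.6
  endloop
 endfacet
 facet normal -0.728 -0.666 0.159
  outer loop
   vertex 1.0 2.9 3.3
   vertex 3.1 0.7 3.7
   vertex 3.0 1.0 4.5
  endloop
 endfacet
 facet normal -0.746 -0.539 0.391
  outer loop
   vertex 1.0 2.9 3.3
   vertex 3.0 1.0 4.5
   vertex 0.1 4.8 4.2
  endloop
 endfacet
 facet normal -0.890 -0.452 0.064
  outer loop
   vertex 1.0 2.9 3.3
   vertex 0.1 4.8 4.2
   vertex 0.5 3.7 2.0
  endloop
 endfacet
 facet normal 0.944 0.285 -0.164
  outer loop
   vertex 1.7 4.3 1.2
   vertex 2.9 2.0 4.1
   vertex 2.2 2.3 0.6
  endloop
 endfacet
 facet normal 0.933 0.342 -0.115
  outer loop
   vertex 1.7 4.3 1.2
   vertex 1.8 4.6 2.9
   vertex 2.9 2.0 4.1
  endloop
 endfacet
 facet normal -0.585 0.095 -0.806
  outer loop
   vertex 1.7 4.3 1.2
   vertex 2.2 2.3 0.6
   vertex 0.5 3.7 2.0
  endloop
 endfacet
 facet normal -0.016 0.985 -0.173
  outer loop
   vertex 1.7 4.3 1.2
   vertex 0.1 4.8 4.2
   vertex 1.8 4.6 2.9
  endloop
 endfacet
 facet normal -0.618 0.652 -0.439
  outer loop
   vertex 1.7 4.3 1.2
   vertex 0.5 3.7 2.0
   vertex 0.1 4.8 4.2
  endloop
 endfacet
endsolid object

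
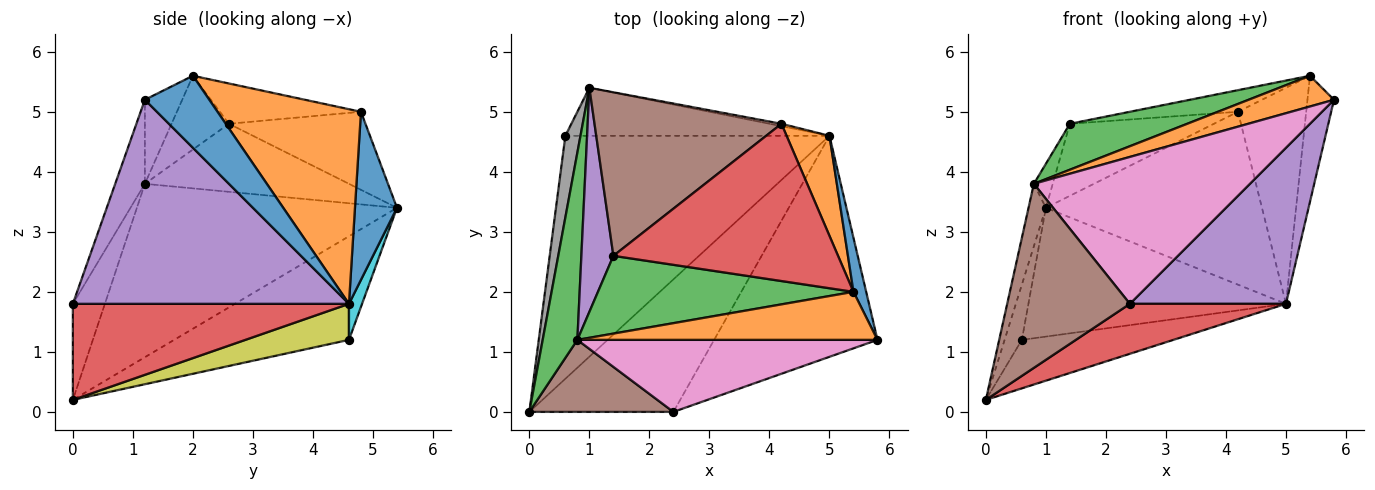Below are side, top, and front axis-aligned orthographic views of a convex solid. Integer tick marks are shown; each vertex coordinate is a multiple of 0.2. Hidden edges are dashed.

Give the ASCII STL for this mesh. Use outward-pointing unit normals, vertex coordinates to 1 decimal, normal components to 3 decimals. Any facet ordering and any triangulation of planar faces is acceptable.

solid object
 facet normal 0.913 0.376 0.161
  outer loop
   vertex 5.0 4.6 1.8
   vertex 5.4 2.0 5.6
   vertex 5.8 1.2 5.2
  endloop
 endfacet
 facet normal -0.230 -0.525 0.820
  outer loop
   vertex 0.8 1.2 3.8
   vertex 5.8 1.2 5.2
   vertex 5.4 2.0 5.6
  endloop
 endfacet
 facet normal -0.978 0.065 0.196
  outer loop
   vertex 0.8 1.2 3.8
   vertex 1.0 5.4 3.4
   vertex 0.0 0.0 0.2
  endloop
 endfacet
 facet normal 0.529 -0.299 -0.794
  outer loop
   vertex 2.4 0.0 1.8
   vertex 0.0 0.0 0.2
   vertex 5.0 4.6 1.8
  endloop
 endfacet
 facet normal 0.714 -0.404 -0.572
  outer loop
   vertex 2.4 0.0 1.8
   vertex 5.0 4.6 1.8
   vertex 5.8 1.2 5.2
  endloop
 endfacet
 facet normal -0.236 -0.905 0.354
  outer loop
   vertex 2.4 0.0 1.8
   vertex 0.8 1.2 3.8
   vertex 0.0 0.0 0.2
  endloop
 endfacet
 facet normal -0.122 -0.891 0.437
  outer loop
   vertex 2.4 0.0 1.8
   vertex 5.8 1.2 5.2
   vertex 0.8 1.2 3.8
  endloop
 endfacet
 facet normal -0.985 0.097 0.144
  outer loop
   vertex 0.6 4.6 1.2
   vertex 0.0 0.0 0.2
   vertex 1.0 5.4 3.4
  endloop
 endfacet
 facet normal 0.133 0.194 -0.972
  outer loop
   vertex 0.6 4.6 1.2
   vertex 5.0 4.6 1.8
   vertex 0.0 0.0 0.2
  endloop
 endfacet
 facet normal 0.048 0.936 -0.349
  outer loop
   vertex 0.6 4.6 1.2
   vertex 1.0 5.4 3.4
   vertex 5.0 4.6 1.8
  endloop
 endfacet
 facet normal 0.191 0.982 -0.014
  outer loop
   vertex 4.2 4.8 5.0
   vertex 5.0 4.6 1.8
   vertex 1.0 5.4 3.4
  endloop
 endfacet
 facet normal 0.886 0.421 0.195
  outer loop
   vertex 4.2 4.8 5.0
   vertex 5.4 2.0 5.6
   vertex 5.0 4.6 1.8
  endloop
 endfacet
 facet normal -0.241 -0.494 0.836
  outer loop
   vertex 1.4 2.6 4.8
   vertex 0.8 1.2 3.8
   vertex 5.4 2.0 5.6
  endloop
 endfacet
 facet normal -0.175 0.134 0.975
  outer loop
   vertex 1.4 2.6 4.8
   vertex 5.4 2.0 5.6
   vertex 4.2 4.8 5.0
  endloop
 endfacet
 facet normal -0.902 0.083 0.424
  outer loop
   vertex 1.4 2.6 4.8
   vertex 1.0 5.4 3.4
   vertex 0.8 1.2 3.8
  endloop
 endfacet
 facet normal -0.357 0.376 0.855
  outer loop
   vertex 1.4 2.6 4.8
   vertex 4.2 4.8 5.0
   vertex 1.0 5.4 3.4
  endloop
 endfacet
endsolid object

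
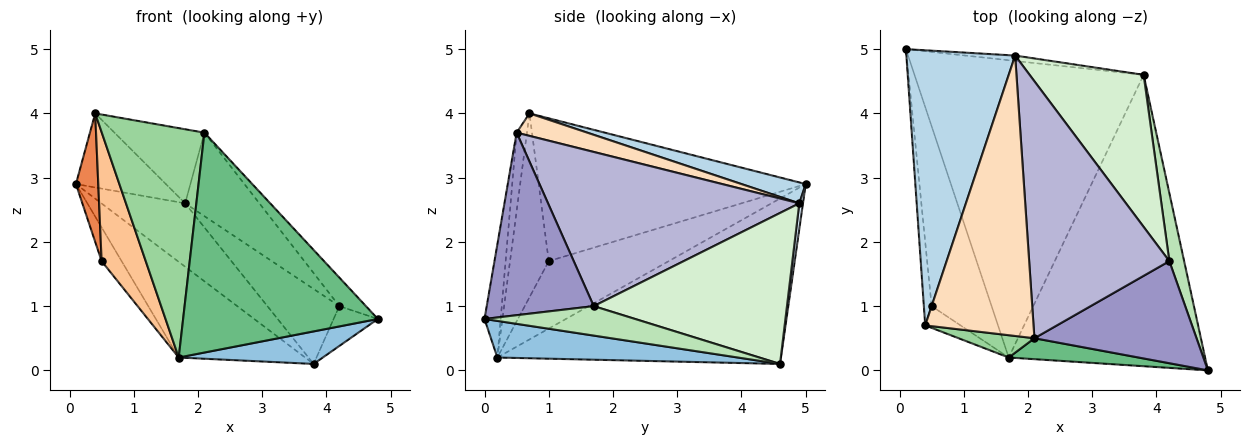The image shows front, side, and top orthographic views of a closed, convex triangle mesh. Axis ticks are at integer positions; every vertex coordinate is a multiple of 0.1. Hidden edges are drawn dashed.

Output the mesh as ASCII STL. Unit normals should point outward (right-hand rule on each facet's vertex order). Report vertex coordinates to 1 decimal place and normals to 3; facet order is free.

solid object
 facet normal -0.566 0.252 -0.785
  outer loop
   vertex 1.7 0.2 0.2
   vertex 0.1 5.0 2.9
   vertex 3.8 4.6 0.1
  endloop
 endfacet
 facet normal 0.182 -0.109 -0.977
  outer loop
   vertex 1.7 0.2 0.2
   vertex 3.8 4.6 0.1
   vertex 4.8 0.0 0.8
  endloop
 endfacet
 facet normal 0.183 0.256 0.949
  outer loop
   vertex 1.8 4.9 2.6
   vertex 0.1 5.0 2.9
   vertex 0.4 0.7 4.0
  endloop
 endfacet
 facet normal 0.044 0.995 -0.085
  outer loop
   vertex 1.8 4.9 2.6
   vertex 3.8 4.6 0.1
   vertex 0.1 5.0 2.9
  endloop
 endfacet
 facet normal -0.995 -0.083 -0.054
  outer loop
   vertex 0.5 1.0 1.7
   vertex 0.4 0.7 4.0
   vertex 0.1 5.0 2.9
  endloop
 endfacet
 facet normal -0.742 0.124 -0.659
  outer loop
   vertex 0.5 1.0 1.7
   vertex 0.1 5.0 2.9
   vertex 1.7 0.2 0.2
  endloop
 endfacet
 facet normal -0.654 -0.746 -0.126
  outer loop
   vertex 0.5 1.0 1.7
   vertex 1.7 0.2 0.2
   vertex 0.4 0.7 4.0
  endloop
 endfacet
 facet normal 0.197 0.250 0.948
  outer loop
   vertex 2.1 0.5 3.7
   vertex 1.8 4.9 2.6
   vertex 0.4 0.7 4.0
  endloop
 endfacet
 facet normal -0.082 -0.992 0.094
  outer loop
   vertex 2.1 0.5 3.7
   vertex 1.7 0.2 0.2
   vertex 4.8 0.0 0.8
  endloop
 endfacet
 facet normal -0.100 -0.990 0.096
  outer loop
   vertex 2.1 0.5 3.7
   vertex 0.4 0.7 4.0
   vertex 1.7 0.2 0.2
  endloop
 endfacet
 facet normal 0.864 0.254 0.434
  outer loop
   vertex 4.2 1.7 1.0
   vertex 4.8 0.0 0.8
   vertex 3.8 4.6 0.1
  endloop
 endfacet
 facet normal 0.765 0.285 0.578
  outer loop
   vertex 4.2 1.7 1.0
   vertex 3.8 4.6 0.1
   vertex 1.8 4.9 2.6
  endloop
 endfacet
 facet normal 0.735 0.183 0.653
  outer loop
   vertex 4.2 1.7 1.0
   vertex 2.1 0.5 3.7
   vertex 4.8 0.0 0.8
  endloop
 endfacet
 facet normal 0.723 0.214 0.657
  outer loop
   vertex 4.2 1.7 1.0
   vertex 1.8 4.9 2.6
   vertex 2.1 0.5 3.7
  endloop
 endfacet
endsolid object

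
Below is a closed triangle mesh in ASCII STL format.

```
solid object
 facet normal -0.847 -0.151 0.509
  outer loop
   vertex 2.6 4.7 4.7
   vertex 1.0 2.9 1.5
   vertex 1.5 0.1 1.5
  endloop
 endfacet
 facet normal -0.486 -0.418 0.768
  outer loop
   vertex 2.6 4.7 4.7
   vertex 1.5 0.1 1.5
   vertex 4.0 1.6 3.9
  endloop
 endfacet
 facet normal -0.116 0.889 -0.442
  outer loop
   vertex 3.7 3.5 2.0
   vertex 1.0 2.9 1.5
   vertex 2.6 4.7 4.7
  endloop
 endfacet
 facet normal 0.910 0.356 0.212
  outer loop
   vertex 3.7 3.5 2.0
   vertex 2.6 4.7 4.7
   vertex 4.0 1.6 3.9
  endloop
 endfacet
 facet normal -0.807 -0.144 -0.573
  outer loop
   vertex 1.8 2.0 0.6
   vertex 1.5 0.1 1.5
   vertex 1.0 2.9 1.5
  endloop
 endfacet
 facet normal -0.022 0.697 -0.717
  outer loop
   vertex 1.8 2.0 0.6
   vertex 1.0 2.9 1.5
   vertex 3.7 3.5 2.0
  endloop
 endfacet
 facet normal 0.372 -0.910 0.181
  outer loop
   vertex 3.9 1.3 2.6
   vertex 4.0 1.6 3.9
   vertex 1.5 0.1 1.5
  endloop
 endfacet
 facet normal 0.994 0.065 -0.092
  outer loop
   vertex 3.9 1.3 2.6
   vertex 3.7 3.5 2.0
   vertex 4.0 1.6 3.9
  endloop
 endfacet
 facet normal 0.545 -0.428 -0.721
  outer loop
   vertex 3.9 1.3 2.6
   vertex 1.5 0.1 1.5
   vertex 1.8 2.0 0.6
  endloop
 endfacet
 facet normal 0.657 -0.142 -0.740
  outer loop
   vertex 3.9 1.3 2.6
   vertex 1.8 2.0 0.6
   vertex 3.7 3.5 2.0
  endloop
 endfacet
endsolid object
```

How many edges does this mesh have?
15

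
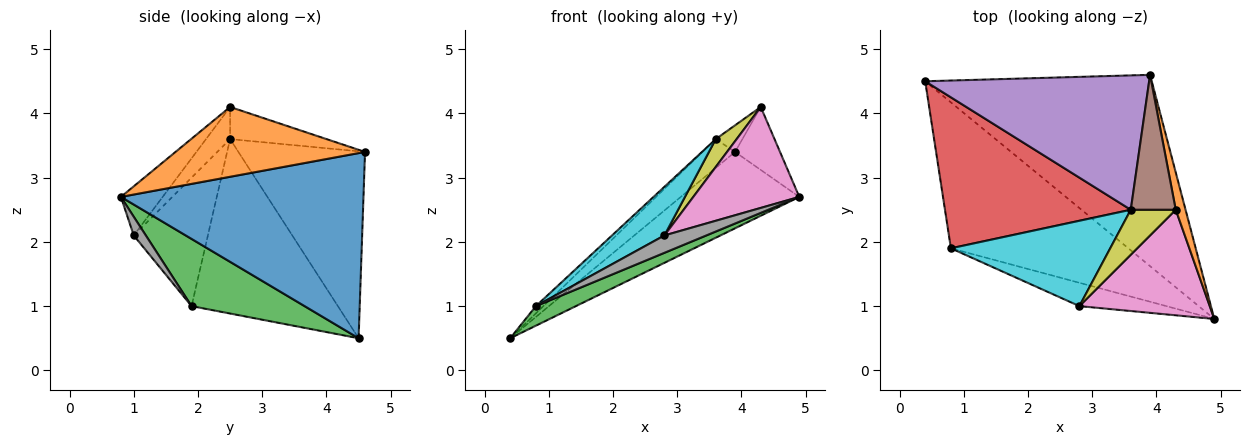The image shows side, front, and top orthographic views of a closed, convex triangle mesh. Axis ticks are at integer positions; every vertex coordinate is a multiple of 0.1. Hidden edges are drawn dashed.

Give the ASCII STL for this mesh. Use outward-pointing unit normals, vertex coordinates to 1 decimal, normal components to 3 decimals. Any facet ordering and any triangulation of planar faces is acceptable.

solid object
 facet normal 0.605 0.295 -0.740
  outer loop
   vertex 3.9 4.6 3.4
   vertex 4.9 0.8 2.7
   vertex 0.4 4.5 0.5
  endloop
 endfacet
 facet normal 0.964 0.229 0.135
  outer loop
   vertex 4.3 2.5 4.1
   vertex 4.9 0.8 2.7
   vertex 3.9 4.6 3.4
  endloop
 endfacet
 facet normal 0.351 -0.124 -0.928
  outer loop
   vertex 0.8 1.9 1.0
   vertex 0.4 4.5 0.5
   vertex 4.9 0.8 2.7
  endloop
 endfacet
 facet normal -0.684 0.035 0.729
  outer loop
   vertex 3.6 2.5 3.6
   vertex 0.4 4.5 0.5
   vertex 0.8 1.9 1.0
  endloop
 endfacet
 facet normal -0.632 0.162 0.758
  outer loop
   vertex 3.6 2.5 3.6
   vertex 3.9 4.6 3.4
   vertex 0.4 4.5 0.5
  endloop
 endfacet
 facet normal -0.574 0.159 0.803
  outer loop
   vertex 3.6 2.5 3.6
   vertex 4.3 2.5 4.1
   vertex 3.9 4.6 3.4
  endloop
 endfacet
 facet normal -0.263 -0.667 0.697
  outer loop
   vertex 2.8 1.0 2.1
   vertex 4.9 0.8 2.7
   vertex 4.3 2.5 4.1
  endloop
 endfacet
 facet normal 0.170 -0.589 -0.790
  outer loop
   vertex 2.8 1.0 2.1
   vertex 0.8 1.9 1.0
   vertex 4.9 0.8 2.7
  endloop
 endfacet
 facet normal -0.519 -0.450 0.727
  outer loop
   vertex 2.8 1.0 2.1
   vertex 4.3 2.5 4.1
   vertex 3.6 2.5 3.6
  endloop
 endfacet
 facet normal -0.574 -0.406 0.712
  outer loop
   vertex 2.8 1.0 2.1
   vertex 3.6 2.5 3.6
   vertex 0.8 1.9 1.0
  endloop
 endfacet
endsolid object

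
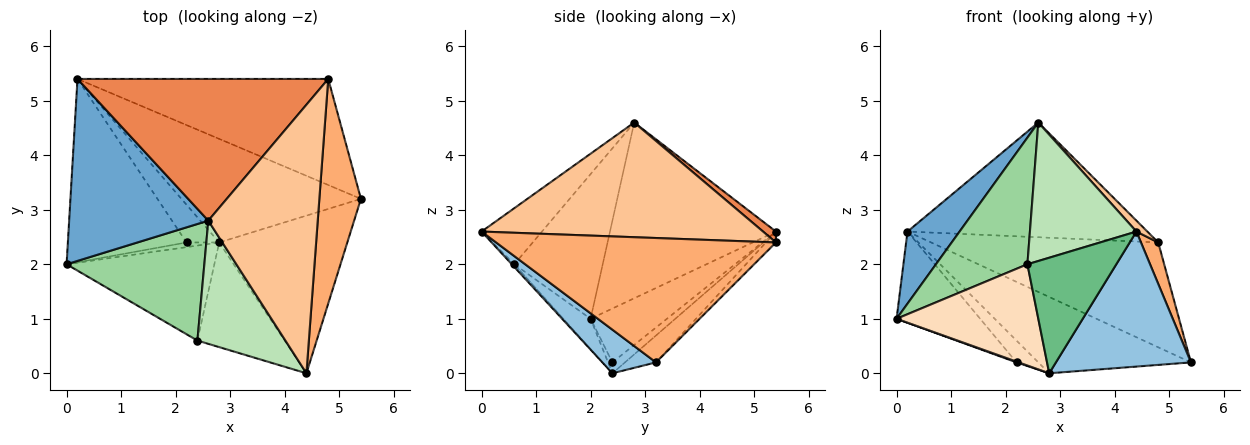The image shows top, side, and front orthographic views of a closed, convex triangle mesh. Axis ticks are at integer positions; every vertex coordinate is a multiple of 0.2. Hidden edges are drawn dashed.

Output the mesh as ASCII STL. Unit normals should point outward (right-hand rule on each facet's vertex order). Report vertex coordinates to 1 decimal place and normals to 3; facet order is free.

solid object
 facet normal -0.761 -0.239 0.603
  outer loop
   vertex 0.2 5.4 2.6
   vertex 0.0 2.0 1.0
   vertex 2.6 2.8 4.6
  endloop
 endfacet
 facet normal 0.250 -0.630 -0.735
  outer loop
   vertex 2.8 2.4 0.0
   vertex 5.4 3.2 0.2
   vertex 4.4 0.0 2.6
  endloop
 endfacet
 facet normal -0.120 0.589 -0.799
  outer loop
   vertex 2.8 2.4 0.0
   vertex 0.2 5.4 2.6
   vertex 5.4 3.2 0.2
  endloop
 endfacet
 facet normal -0.031 0.703 -0.711
  outer loop
   vertex 4.8 5.4 2.4
   vertex 5.4 3.2 0.2
   vertex 0.2 5.4 2.6
  endloop
 endfacet
 facet normal 0.034 0.629 0.777
  outer loop
   vertex 4.8 5.4 2.4
   vertex 0.2 5.4 2.6
   vertex 2.6 2.8 4.6
  endloop
 endfacet
 facet normal 0.947 -0.058 0.317
  outer loop
   vertex 4.8 5.4 2.4
   vertex 4.4 0.0 2.6
   vertex 5.4 3.2 0.2
  endloop
 endfacet
 facet normal 0.723 -0.028 0.690
  outer loop
   vertex 4.8 5.4 2.4
   vertex 2.6 2.8 4.6
   vertex 4.4 0.0 2.6
  endloop
 endfacet
 facet normal -0.139 -0.722 -0.678
  outer loop
   vertex 2.4 0.6 2.0
   vertex 0.0 2.0 1.0
   vertex 2.8 2.4 0.0
  endloop
 endfacet
 facet normal -0.021 -0.741 -0.671
  outer loop
   vertex 2.4 0.6 2.0
   vertex 2.8 2.4 0.0
   vertex 4.4 0.0 2.6
  endloop
 endfacet
 facet normal -0.580 -0.600 0.552
  outer loop
   vertex 2.4 0.6 2.0
   vertex 2.6 2.8 4.6
   vertex 0.0 2.0 1.0
  endloop
 endfacet
 facet normal -0.390 -0.688 0.612
  outer loop
   vertex 2.4 0.6 2.0
   vertex 4.4 0.0 2.6
   vertex 2.6 2.8 4.6
  endloop
 endfacet
 facet normal -0.377 0.412 -0.829
  outer loop
   vertex 2.2 2.4 0.2
   vertex 0.0 2.0 1.0
   vertex 0.2 5.4 2.6
  endloop
 endfacet
 facet normal -0.312 -0.156 -0.937
  outer loop
   vertex 2.2 2.4 0.2
   vertex 2.8 2.4 0.0
   vertex 0.0 2.0 1.0
  endloop
 endfacet
 facet normal -0.277 0.481 -0.832
  outer loop
   vertex 2.2 2.4 0.2
   vertex 0.2 5.4 2.6
   vertex 2.8 2.4 0.0
  endloop
 endfacet
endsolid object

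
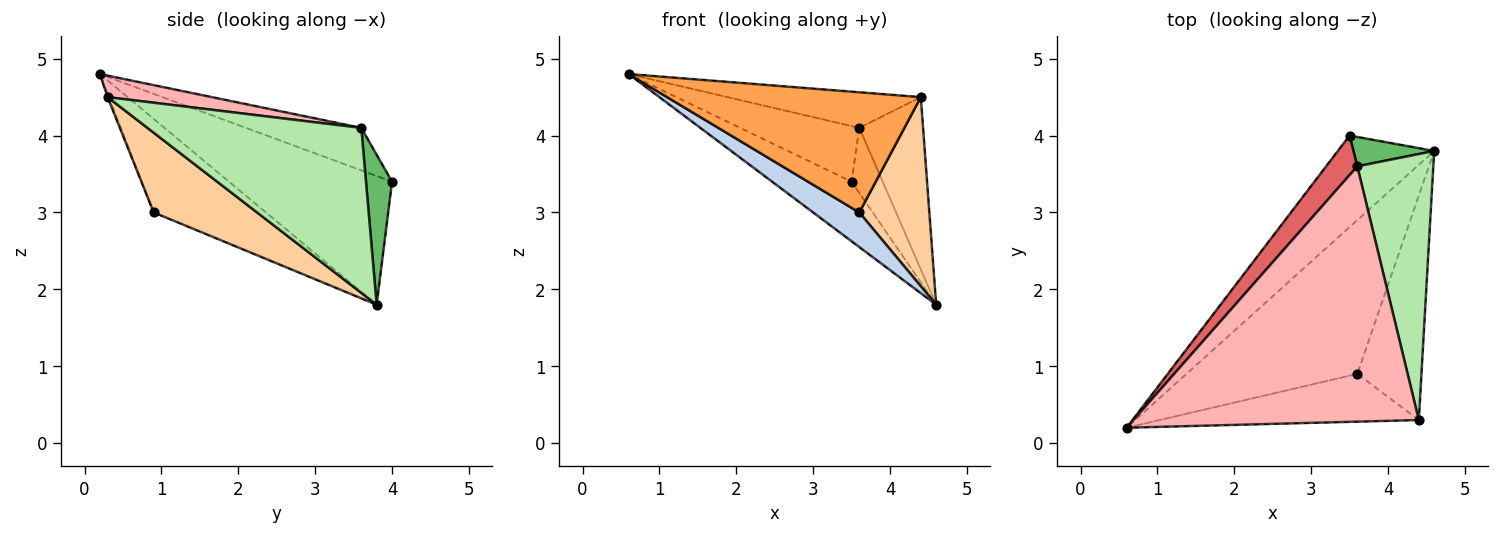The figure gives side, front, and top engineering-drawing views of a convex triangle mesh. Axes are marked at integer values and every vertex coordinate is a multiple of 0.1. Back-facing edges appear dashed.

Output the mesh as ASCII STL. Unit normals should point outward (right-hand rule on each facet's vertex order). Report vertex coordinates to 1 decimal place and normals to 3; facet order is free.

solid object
 facet normal -0.746 0.364 -0.558
  outer loop
   vertex 3.5 4.0 3.4
   vertex 4.6 3.8 1.8
   vertex 0.6 0.2 4.8
  endloop
 endfacet
 facet normal -0.471 -0.194 -0.861
  outer loop
   vertex 3.6 0.9 3.0
   vertex 0.6 0.2 4.8
   vertex 4.6 3.8 1.8
  endloop
 endfacet
 facet normal -0.005 -0.929 -0.369
  outer loop
   vertex 4.4 0.3 4.5
   vertex 0.6 0.2 4.8
   vertex 3.6 0.9 3.0
  endloop
 endfacet
 facet normal 0.689 -0.467 -0.554
  outer loop
   vertex 4.4 0.3 4.5
   vertex 3.6 0.9 3.0
   vertex 4.6 3.8 1.8
  endloop
 endfacet
 facet normal 0.607 0.724 0.327
  outer loop
   vertex 3.6 3.6 4.1
   vertex 4.6 3.8 1.8
   vertex 3.5 4.0 3.4
  endloop
 endfacet
 facet normal 0.877 0.261 0.404
  outer loop
   vertex 3.6 3.6 4.1
   vertex 4.4 0.3 4.5
   vertex 4.6 3.8 1.8
  endloop
 endfacet
 facet normal -0.620 0.640 0.454
  outer loop
   vertex 3.6 3.6 4.1
   vertex 3.5 4.0 3.4
   vertex 0.6 0.2 4.8
  endloop
 endfacet
 facet normal 0.074 0.138 0.988
  outer loop
   vertex 3.6 3.6 4.1
   vertex 0.6 0.2 4.8
   vertex 4.4 0.3 4.5
  endloop
 endfacet
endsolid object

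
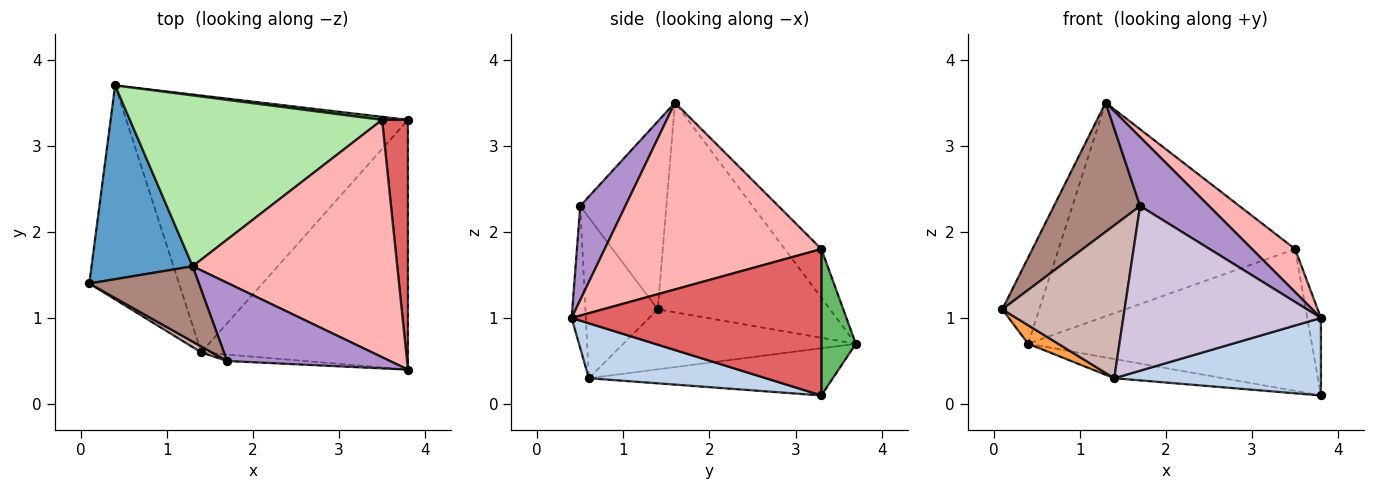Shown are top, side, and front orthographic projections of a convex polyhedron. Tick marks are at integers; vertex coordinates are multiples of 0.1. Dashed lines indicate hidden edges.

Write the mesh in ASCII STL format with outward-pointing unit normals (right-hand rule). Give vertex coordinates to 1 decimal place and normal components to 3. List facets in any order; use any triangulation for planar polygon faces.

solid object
 facet normal -0.884 0.190 0.426
  outer loop
   vertex 0.4 3.7 0.7
   vertex 0.1 1.4 1.1
   vertex 1.3 1.6 3.5
  endloop
 endfacet
 facet normal 0.246 -0.287 -0.926
  outer loop
   vertex 1.4 0.6 0.3
   vertex 3.8 3.3 0.1
   vertex 3.8 0.4 1.0
  endloop
 endfacet
 facet normal -0.554 -0.072 -0.829
  outer loop
   vertex 1.4 0.6 0.3
   vertex 0.1 1.4 1.1
   vertex 0.4 3.7 0.7
  endloop
 endfacet
 facet normal -0.165 0.074 -0.984
  outer loop
   vertex 1.4 0.6 0.3
   vertex 0.4 3.7 0.7
   vertex 3.8 3.3 0.1
  endloop
 endfacet
 facet normal 0.121 0.992 0.021
  outer loop
   vertex 3.5 3.3 1.8
   vertex 3.8 3.3 0.1
   vertex 0.4 3.7 0.7
  endloop
 endfacet
 facet normal -0.120 0.775 0.620
  outer loop
   vertex 3.5 3.3 1.8
   vertex 0.4 3.7 0.7
   vertex 1.3 1.6 3.5
  endloop
 endfacet
 facet normal 0.983 0.054 0.174
  outer loop
   vertex 3.5 3.3 1.8
   vertex 3.8 0.4 1.0
   vertex 3.8 3.3 0.1
  endloop
 endfacet
 facet normal 0.668 -0.133 0.732
  outer loop
   vertex 3.5 3.3 1.8
   vertex 1.3 1.6 3.5
   vertex 3.8 0.4 1.0
  endloop
 endfacet
 facet normal 0.397 -0.607 0.689
  outer loop
   vertex 1.7 0.5 2.3
   vertex 3.8 0.4 1.0
   vertex 1.3 1.6 3.5
  endloop
 endfacet
 facet normal -0.072 -0.997 -0.039
  outer loop
   vertex 1.7 0.5 2.3
   vertex 1.4 0.6 0.3
   vertex 3.8 0.4 1.0
  endloop
 endfacet
 facet normal -0.654 -0.654 0.381
  outer loop
   vertex 1.7 0.5 2.3
   vertex 1.3 1.6 3.5
   vertex 0.1 1.4 1.1
  endloop
 endfacet
 facet normal -0.509 -0.860 0.033
  outer loop
   vertex 1.7 0.5 2.3
   vertex 0.1 1.4 1.1
   vertex 1.4 0.6 0.3
  endloop
 endfacet
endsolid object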